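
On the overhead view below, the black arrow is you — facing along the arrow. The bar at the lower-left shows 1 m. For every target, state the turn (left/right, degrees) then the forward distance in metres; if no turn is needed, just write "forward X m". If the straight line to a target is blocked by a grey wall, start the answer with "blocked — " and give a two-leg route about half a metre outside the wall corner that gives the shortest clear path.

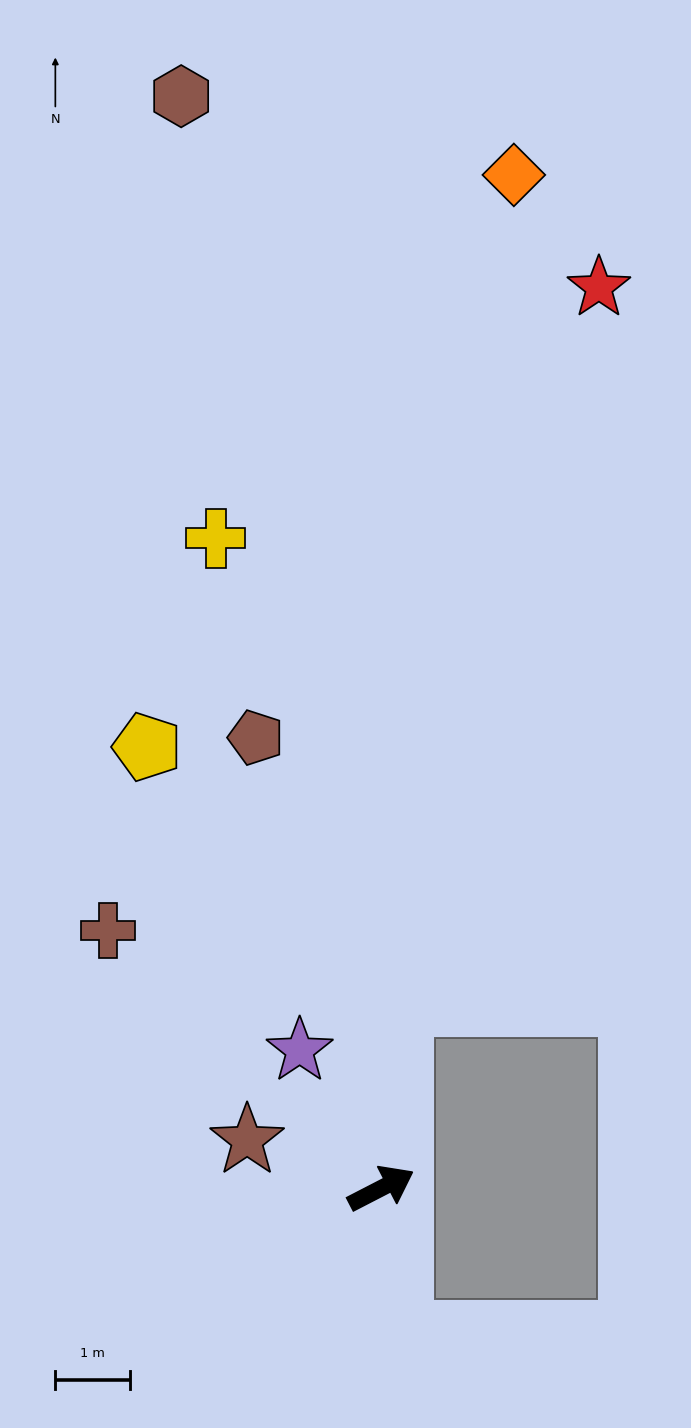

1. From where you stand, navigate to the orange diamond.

turn left 55°, forward 13.6 m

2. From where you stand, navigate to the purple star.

turn left 93°, forward 2.1 m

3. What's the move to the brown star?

turn left 133°, forward 1.9 m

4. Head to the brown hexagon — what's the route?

turn left 73°, forward 14.8 m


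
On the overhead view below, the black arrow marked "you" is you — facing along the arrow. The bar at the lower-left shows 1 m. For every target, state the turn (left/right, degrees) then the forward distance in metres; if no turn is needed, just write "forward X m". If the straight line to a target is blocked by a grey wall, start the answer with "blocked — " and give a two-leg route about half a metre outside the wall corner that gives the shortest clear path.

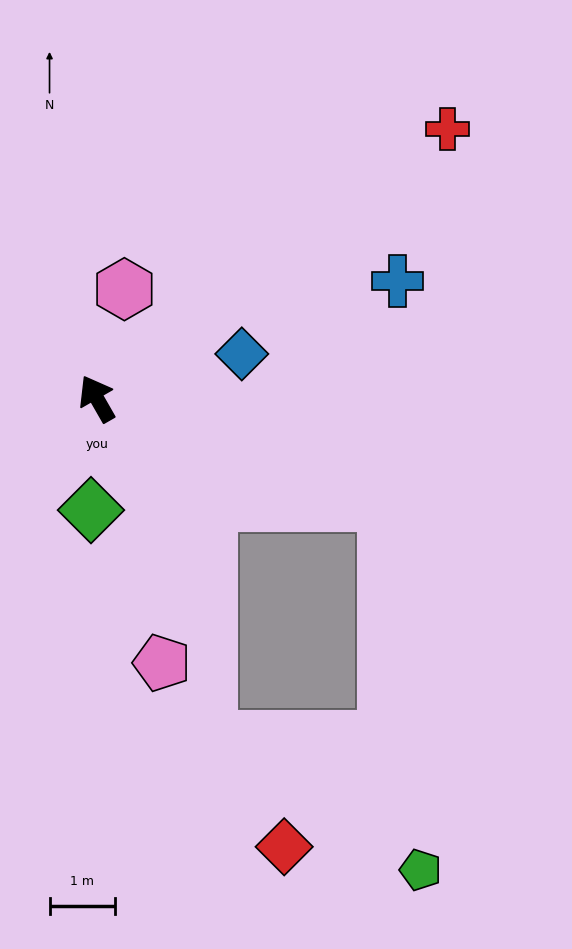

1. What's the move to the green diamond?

turn left 147°, forward 1.7 m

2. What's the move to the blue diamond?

turn right 103°, forward 2.3 m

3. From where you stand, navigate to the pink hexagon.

turn right 44°, forward 1.7 m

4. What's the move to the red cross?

turn right 82°, forward 6.7 m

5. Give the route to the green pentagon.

blocked — turn right 140°, forward 4.7 m, then turn right 64°, forward 5.6 m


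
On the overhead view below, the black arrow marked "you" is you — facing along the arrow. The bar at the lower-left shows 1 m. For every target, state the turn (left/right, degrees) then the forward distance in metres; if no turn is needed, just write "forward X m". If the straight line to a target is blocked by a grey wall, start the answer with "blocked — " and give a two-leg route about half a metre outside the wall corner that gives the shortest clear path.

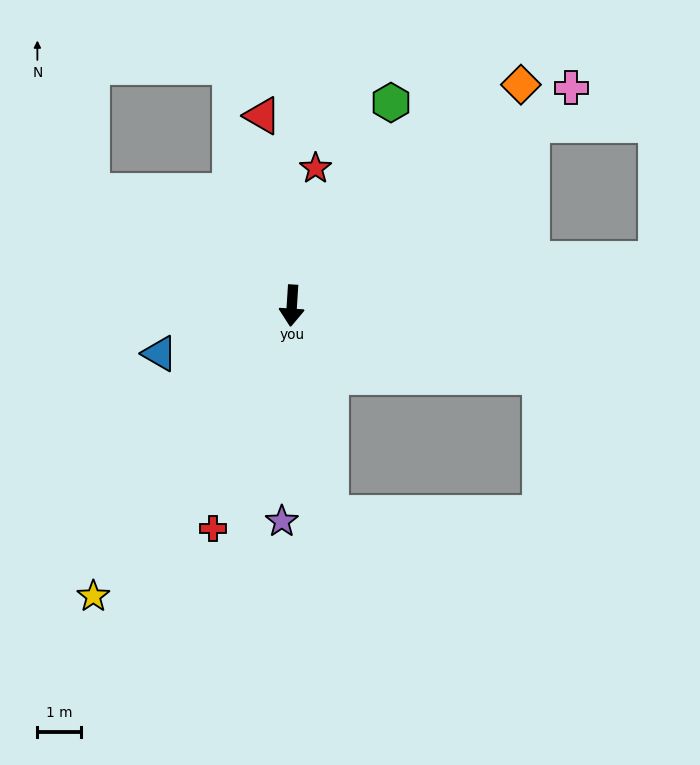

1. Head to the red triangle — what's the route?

turn right 168°, forward 4.4 m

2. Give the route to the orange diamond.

turn left 138°, forward 7.2 m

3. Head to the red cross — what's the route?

turn right 16°, forward 5.4 m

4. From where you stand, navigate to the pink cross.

turn left 132°, forward 8.0 m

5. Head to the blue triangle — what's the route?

turn right 66°, forward 3.2 m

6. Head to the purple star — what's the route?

forward 4.9 m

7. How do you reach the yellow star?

turn right 31°, forward 8.0 m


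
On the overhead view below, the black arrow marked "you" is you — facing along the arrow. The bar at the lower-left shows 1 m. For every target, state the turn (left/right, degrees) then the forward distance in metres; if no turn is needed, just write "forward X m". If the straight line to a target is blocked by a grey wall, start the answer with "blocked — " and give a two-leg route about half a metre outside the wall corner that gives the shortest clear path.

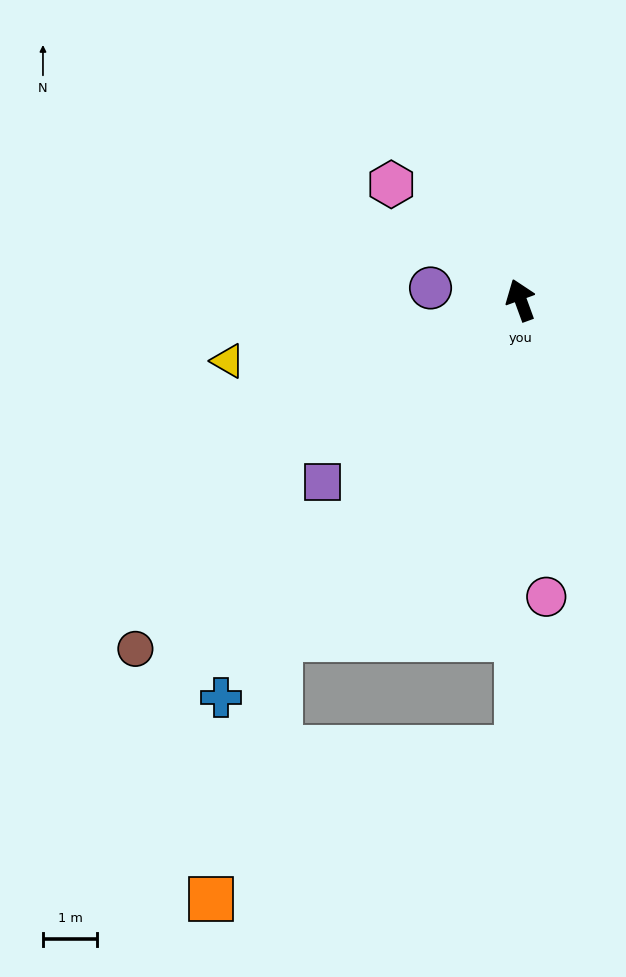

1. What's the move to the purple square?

turn left 113°, forward 4.9 m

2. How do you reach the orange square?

blocked — turn left 125°, forward 7.6 m, then turn left 20°, forward 4.9 m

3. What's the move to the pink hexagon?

turn left 28°, forward 3.2 m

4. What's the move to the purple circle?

turn left 62°, forward 1.7 m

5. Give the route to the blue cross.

turn left 123°, forward 9.1 m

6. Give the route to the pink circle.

turn left 165°, forward 5.5 m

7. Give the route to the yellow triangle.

turn left 82°, forward 5.5 m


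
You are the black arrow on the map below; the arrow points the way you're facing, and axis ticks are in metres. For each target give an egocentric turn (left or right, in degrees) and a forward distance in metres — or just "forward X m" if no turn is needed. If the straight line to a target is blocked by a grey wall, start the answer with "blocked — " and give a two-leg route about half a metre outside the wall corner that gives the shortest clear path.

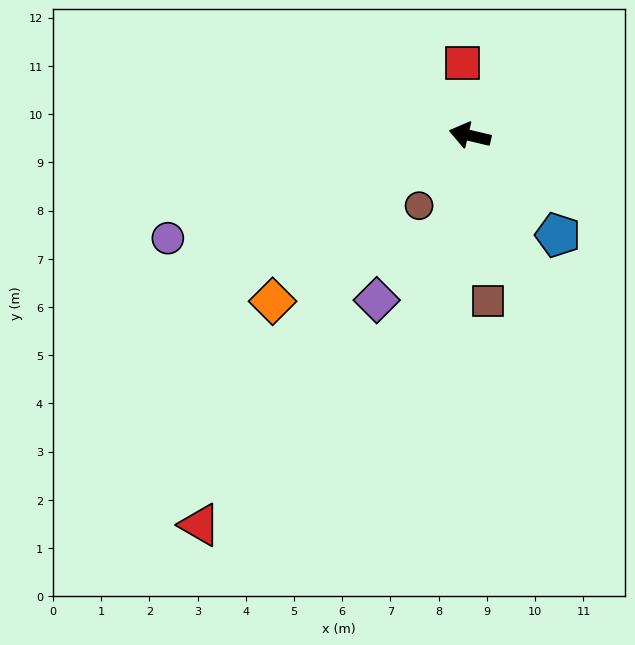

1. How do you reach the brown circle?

turn left 67°, forward 1.8 m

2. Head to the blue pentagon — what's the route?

turn left 145°, forward 2.8 m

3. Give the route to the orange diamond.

turn left 53°, forward 5.3 m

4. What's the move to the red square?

turn right 71°, forward 1.5 m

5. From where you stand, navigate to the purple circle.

turn left 32°, forward 6.6 m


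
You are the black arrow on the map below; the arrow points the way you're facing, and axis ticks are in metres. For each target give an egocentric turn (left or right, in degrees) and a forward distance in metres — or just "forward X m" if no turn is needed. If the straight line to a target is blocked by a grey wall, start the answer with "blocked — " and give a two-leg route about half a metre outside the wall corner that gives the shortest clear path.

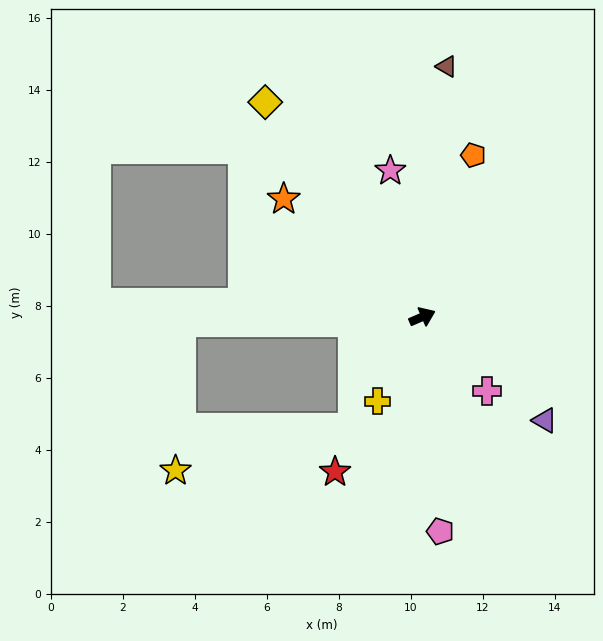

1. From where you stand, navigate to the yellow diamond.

turn left 103°, forward 7.4 m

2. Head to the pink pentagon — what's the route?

turn right 109°, forward 6.0 m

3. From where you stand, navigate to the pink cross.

turn right 72°, forward 2.7 m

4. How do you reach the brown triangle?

turn left 61°, forward 7.0 m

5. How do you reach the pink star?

turn left 79°, forward 4.2 m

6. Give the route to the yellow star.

blocked — turn left 158°, forward 6.7 m, then turn left 86°, forward 4.1 m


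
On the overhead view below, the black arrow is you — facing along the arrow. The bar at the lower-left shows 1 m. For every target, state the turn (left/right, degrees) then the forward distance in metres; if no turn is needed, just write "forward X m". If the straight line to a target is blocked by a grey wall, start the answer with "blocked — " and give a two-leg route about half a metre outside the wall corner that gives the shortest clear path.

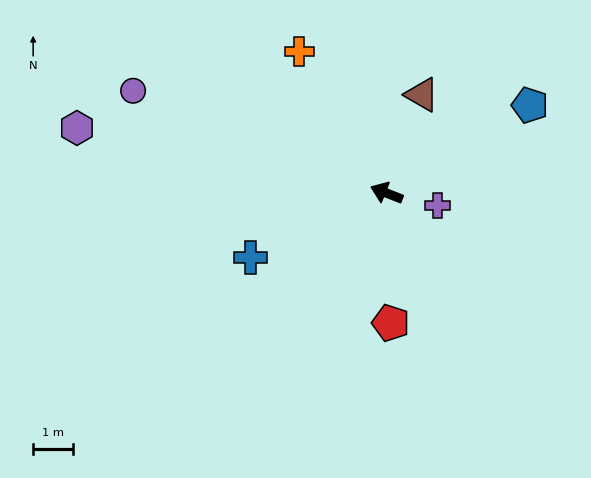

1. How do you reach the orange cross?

turn right 37°, forward 4.2 m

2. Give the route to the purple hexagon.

turn left 10°, forward 7.9 m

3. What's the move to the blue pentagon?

turn right 127°, forward 4.2 m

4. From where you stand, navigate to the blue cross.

turn left 47°, forward 3.8 m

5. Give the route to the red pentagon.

turn left 113°, forward 3.2 m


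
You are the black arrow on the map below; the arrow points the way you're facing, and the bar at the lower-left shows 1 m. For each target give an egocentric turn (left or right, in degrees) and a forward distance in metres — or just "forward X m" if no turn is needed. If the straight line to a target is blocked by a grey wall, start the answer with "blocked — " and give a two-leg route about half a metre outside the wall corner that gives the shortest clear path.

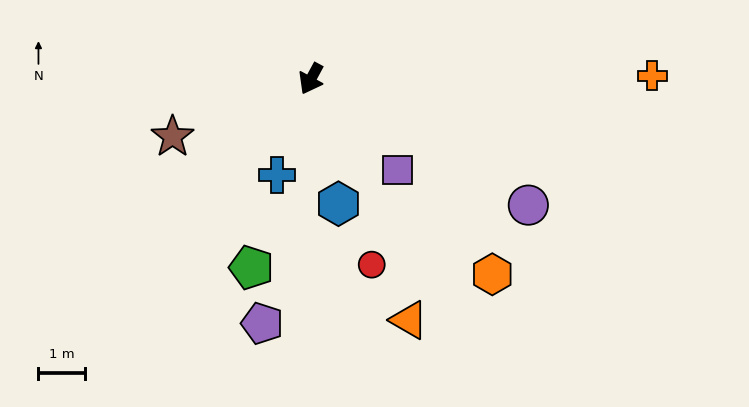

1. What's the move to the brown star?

turn right 39°, forward 3.2 m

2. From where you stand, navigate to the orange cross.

turn left 119°, forward 7.4 m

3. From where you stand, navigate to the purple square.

turn left 72°, forward 2.7 m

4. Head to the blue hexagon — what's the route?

turn left 41°, forward 2.8 m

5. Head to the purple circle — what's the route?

turn left 88°, forward 5.4 m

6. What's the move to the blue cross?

turn left 9°, forward 2.2 m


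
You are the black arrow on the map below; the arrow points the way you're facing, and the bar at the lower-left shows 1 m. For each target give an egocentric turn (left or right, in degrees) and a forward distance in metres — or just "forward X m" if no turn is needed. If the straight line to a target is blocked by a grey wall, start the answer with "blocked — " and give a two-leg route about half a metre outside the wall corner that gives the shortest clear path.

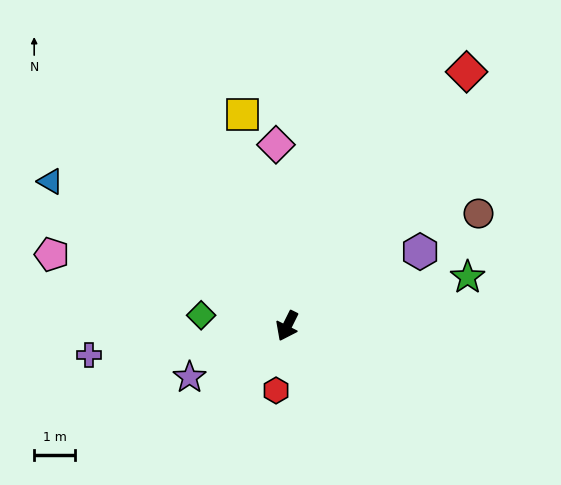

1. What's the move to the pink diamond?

turn right 150°, forward 4.5 m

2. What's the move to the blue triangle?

turn right 95°, forward 6.9 m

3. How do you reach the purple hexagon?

turn left 146°, forward 3.8 m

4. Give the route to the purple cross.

turn right 55°, forward 5.0 m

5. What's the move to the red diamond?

turn left 171°, forward 7.7 m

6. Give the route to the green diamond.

turn right 71°, forward 2.1 m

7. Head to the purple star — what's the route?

turn right 36°, forward 2.7 m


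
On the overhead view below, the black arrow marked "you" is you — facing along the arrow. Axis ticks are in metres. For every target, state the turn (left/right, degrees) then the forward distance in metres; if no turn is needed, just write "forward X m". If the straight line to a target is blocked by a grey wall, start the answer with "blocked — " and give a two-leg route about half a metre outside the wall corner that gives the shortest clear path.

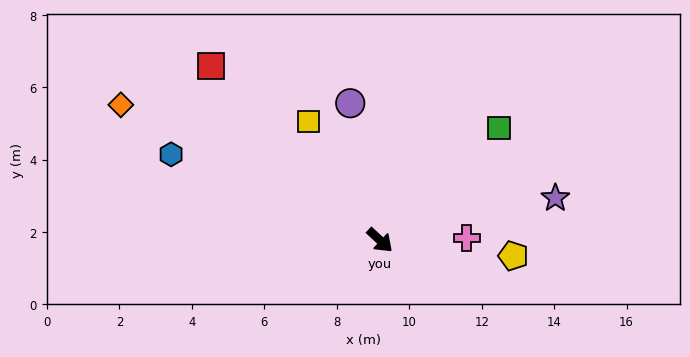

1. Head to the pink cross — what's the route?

turn left 44°, forward 2.4 m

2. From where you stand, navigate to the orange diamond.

turn right 165°, forward 8.1 m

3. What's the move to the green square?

turn left 86°, forward 4.5 m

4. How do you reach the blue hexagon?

turn right 159°, forward 6.2 m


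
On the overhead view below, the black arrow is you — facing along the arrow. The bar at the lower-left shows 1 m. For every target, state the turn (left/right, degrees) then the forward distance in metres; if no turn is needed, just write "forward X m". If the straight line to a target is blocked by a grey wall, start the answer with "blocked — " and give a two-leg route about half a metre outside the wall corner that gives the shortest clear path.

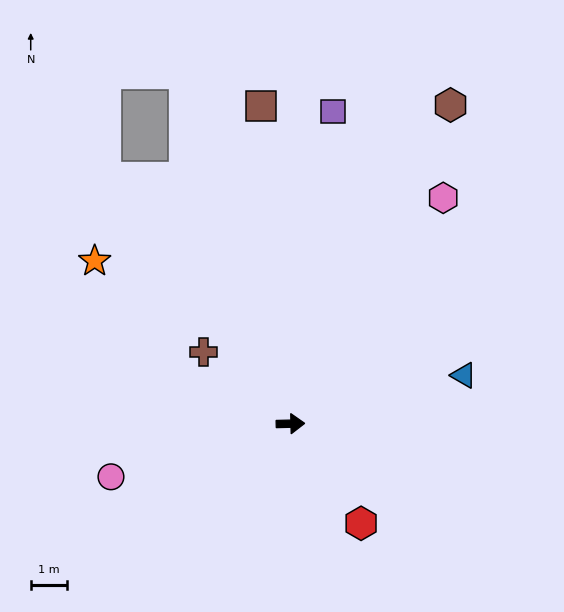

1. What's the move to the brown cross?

turn left 139°, forward 3.1 m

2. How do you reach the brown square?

turn left 94°, forward 8.8 m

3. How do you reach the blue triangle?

turn left 14°, forward 5.0 m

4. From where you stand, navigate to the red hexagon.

turn right 56°, forward 3.4 m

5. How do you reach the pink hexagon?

turn left 55°, forward 7.5 m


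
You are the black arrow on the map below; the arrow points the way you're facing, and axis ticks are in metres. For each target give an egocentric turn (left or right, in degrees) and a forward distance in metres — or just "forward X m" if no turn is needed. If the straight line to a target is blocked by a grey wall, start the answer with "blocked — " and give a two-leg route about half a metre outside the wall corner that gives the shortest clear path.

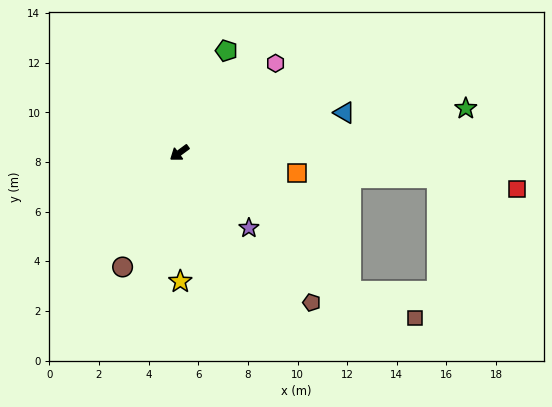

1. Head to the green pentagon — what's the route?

turn right 151°, forward 4.5 m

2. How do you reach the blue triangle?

turn left 157°, forward 6.8 m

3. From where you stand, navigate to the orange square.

turn left 134°, forward 4.8 m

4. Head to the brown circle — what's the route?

turn left 27°, forward 5.1 m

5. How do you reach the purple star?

turn left 96°, forward 4.1 m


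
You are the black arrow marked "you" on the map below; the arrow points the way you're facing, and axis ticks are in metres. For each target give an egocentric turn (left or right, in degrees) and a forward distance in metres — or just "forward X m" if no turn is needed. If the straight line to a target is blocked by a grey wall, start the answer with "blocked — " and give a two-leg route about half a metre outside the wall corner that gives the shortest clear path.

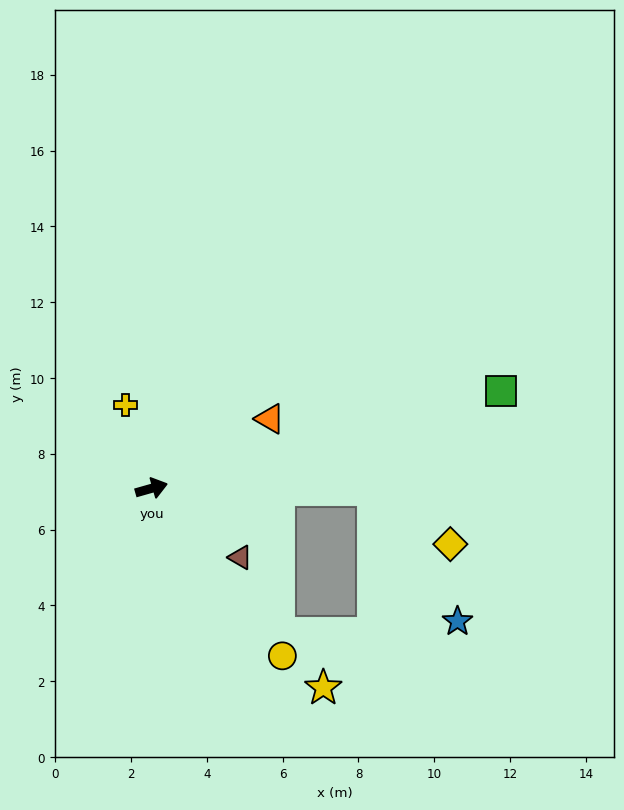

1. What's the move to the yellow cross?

turn left 91°, forward 2.3 m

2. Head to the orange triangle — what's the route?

turn left 15°, forward 3.6 m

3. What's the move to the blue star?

blocked — turn right 16°, forward 5.8 m, then turn right 57°, forward 4.1 m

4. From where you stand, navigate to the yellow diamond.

blocked — turn right 16°, forward 5.8 m, then turn right 35°, forward 2.5 m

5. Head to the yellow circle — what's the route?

turn right 68°, forward 5.6 m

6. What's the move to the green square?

forward 9.6 m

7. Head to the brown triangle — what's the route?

turn right 54°, forward 3.0 m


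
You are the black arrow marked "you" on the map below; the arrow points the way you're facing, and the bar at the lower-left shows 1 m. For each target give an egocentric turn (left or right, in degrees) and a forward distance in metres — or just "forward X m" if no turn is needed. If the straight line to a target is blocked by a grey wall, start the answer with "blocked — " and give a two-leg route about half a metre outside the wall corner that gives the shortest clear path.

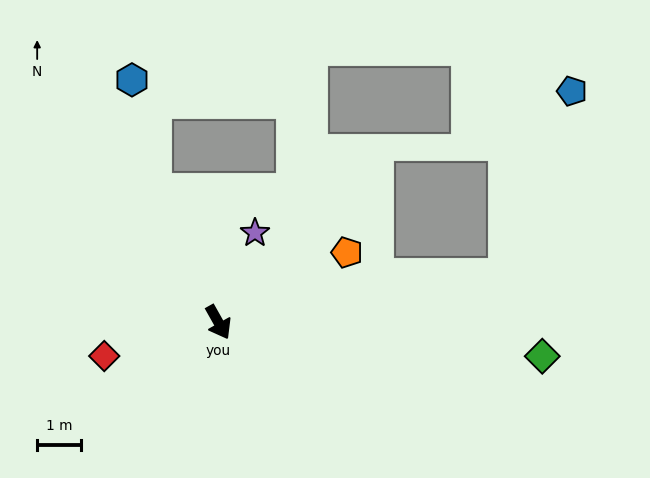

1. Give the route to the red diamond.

turn right 103°, forward 2.7 m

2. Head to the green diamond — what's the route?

turn left 55°, forward 7.5 m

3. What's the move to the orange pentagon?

turn left 89°, forward 3.4 m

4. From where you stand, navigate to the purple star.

turn left 128°, forward 2.2 m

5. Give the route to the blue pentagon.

blocked — turn left 70°, forward 6.7 m, then turn left 61°, forward 4.5 m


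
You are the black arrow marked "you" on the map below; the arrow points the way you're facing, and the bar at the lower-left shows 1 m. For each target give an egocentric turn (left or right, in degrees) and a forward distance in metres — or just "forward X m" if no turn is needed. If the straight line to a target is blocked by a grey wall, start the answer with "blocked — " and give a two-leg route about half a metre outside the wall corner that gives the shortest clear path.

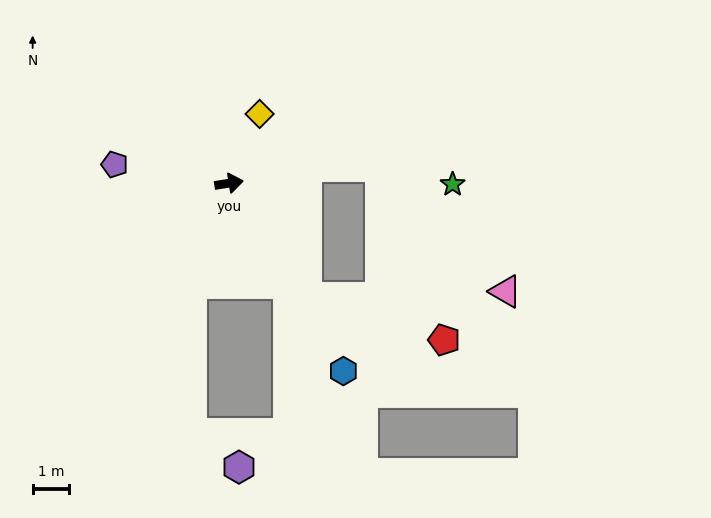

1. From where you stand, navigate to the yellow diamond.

turn left 57°, forward 2.1 m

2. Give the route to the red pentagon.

blocked — turn right 65°, forward 3.8 m, then turn left 39°, forward 4.0 m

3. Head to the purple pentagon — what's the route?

turn left 162°, forward 3.2 m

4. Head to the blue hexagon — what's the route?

turn right 68°, forward 6.1 m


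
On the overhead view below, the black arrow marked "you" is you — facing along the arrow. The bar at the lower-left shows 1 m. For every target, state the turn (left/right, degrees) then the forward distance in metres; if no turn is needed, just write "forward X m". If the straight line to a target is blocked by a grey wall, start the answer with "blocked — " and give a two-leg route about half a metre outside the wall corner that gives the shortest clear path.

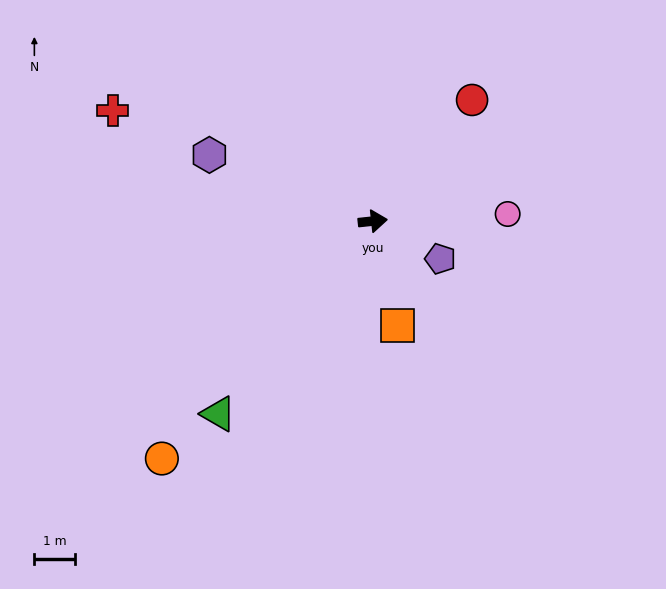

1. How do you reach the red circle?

turn left 45°, forward 3.8 m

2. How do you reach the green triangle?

turn right 135°, forward 6.0 m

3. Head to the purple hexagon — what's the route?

turn left 152°, forward 4.3 m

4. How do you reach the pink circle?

turn right 3°, forward 3.3 m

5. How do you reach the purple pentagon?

turn right 35°, forward 1.9 m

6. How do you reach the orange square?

turn right 83°, forward 2.6 m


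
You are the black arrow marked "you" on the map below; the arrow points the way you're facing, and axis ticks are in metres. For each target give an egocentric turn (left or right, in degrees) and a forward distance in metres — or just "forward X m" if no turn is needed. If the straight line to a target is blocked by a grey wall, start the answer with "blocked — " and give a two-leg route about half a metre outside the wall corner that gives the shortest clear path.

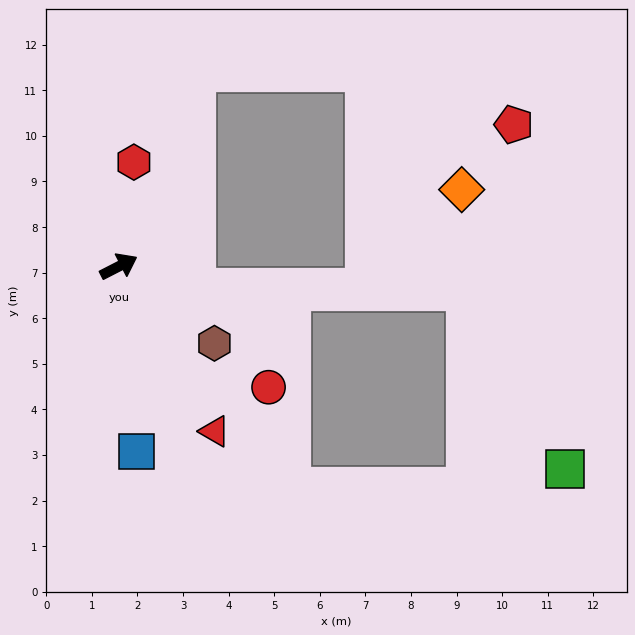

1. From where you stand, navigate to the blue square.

turn right 112°, forward 4.1 m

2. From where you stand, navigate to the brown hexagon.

turn right 66°, forward 2.7 m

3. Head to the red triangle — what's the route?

turn right 87°, forward 4.2 m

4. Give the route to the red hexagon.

turn left 55°, forward 2.3 m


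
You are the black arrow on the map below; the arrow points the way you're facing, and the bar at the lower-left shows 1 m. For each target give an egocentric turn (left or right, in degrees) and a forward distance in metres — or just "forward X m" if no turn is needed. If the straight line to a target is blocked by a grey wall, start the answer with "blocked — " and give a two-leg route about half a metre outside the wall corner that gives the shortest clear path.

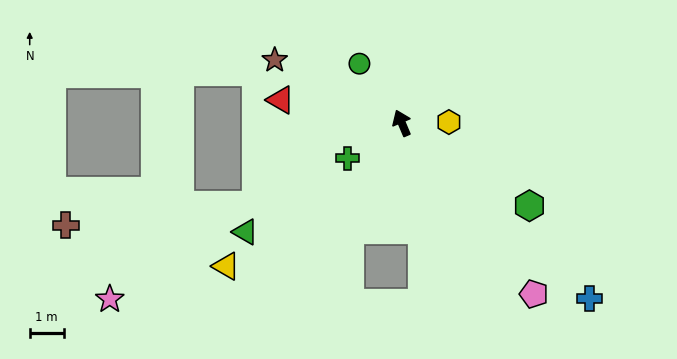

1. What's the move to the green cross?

turn left 100°, forward 1.9 m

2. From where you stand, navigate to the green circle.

turn left 13°, forward 2.1 m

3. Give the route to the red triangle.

turn left 56°, forward 3.6 m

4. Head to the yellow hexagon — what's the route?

turn right 112°, forward 1.4 m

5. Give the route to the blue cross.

turn right 156°, forward 7.5 m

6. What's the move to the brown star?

turn left 41°, forward 4.2 m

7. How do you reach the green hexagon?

turn right 146°, forward 4.5 m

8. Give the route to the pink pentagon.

turn right 165°, forward 6.3 m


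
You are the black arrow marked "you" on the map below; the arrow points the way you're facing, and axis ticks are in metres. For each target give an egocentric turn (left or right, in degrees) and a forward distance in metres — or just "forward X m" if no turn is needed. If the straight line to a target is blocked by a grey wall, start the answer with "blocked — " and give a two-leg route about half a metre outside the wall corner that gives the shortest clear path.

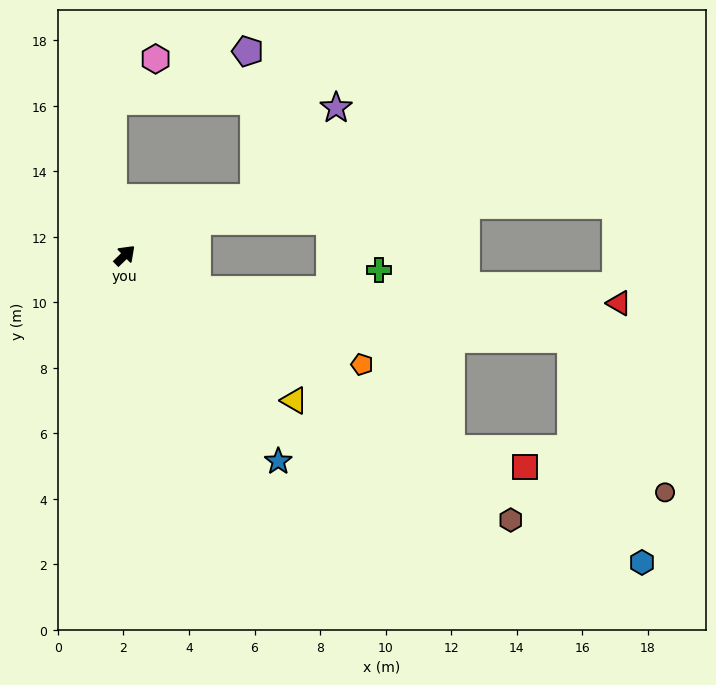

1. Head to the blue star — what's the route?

turn right 97°, forward 7.8 m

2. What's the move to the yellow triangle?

turn right 85°, forward 6.8 m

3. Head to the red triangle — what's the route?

blocked — turn right 69°, forward 2.4 m, then turn left 23°, forward 12.9 m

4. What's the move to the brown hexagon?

turn right 79°, forward 14.3 m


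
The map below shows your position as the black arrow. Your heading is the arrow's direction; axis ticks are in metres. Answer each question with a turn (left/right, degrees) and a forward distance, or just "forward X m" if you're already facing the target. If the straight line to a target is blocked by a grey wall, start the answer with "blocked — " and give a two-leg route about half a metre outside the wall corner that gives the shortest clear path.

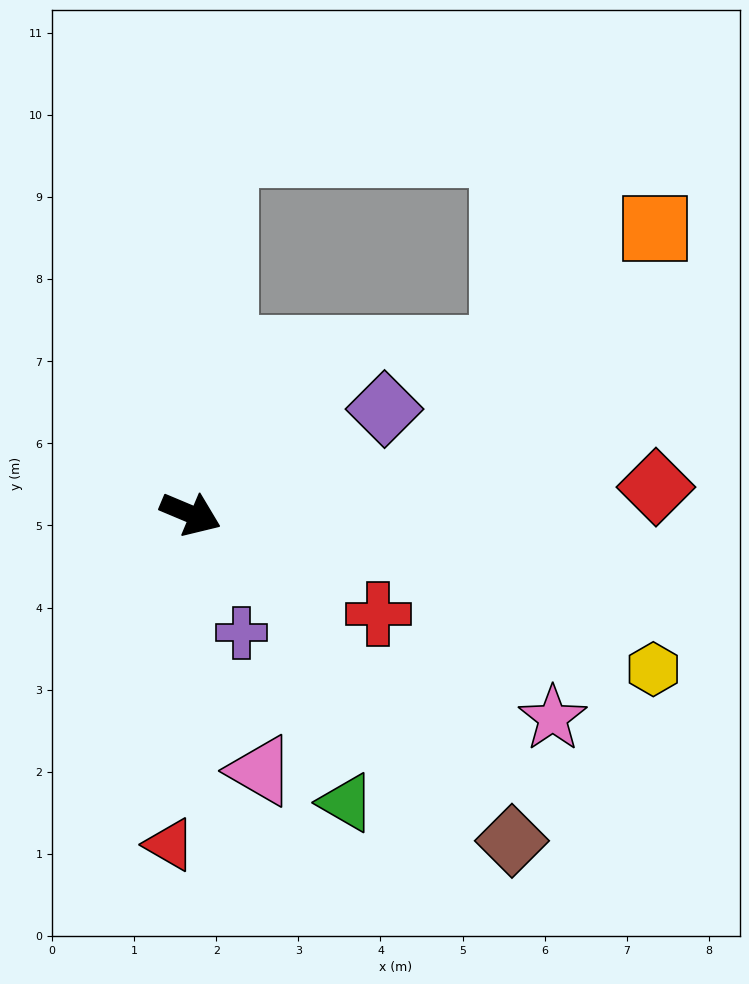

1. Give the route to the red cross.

turn right 5°, forward 2.6 m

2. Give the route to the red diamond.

turn left 26°, forward 5.7 m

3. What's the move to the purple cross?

turn right 44°, forward 1.6 m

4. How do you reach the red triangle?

turn right 71°, forward 4.0 m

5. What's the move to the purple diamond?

turn left 51°, forward 2.7 m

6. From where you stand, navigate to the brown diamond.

turn right 23°, forward 5.6 m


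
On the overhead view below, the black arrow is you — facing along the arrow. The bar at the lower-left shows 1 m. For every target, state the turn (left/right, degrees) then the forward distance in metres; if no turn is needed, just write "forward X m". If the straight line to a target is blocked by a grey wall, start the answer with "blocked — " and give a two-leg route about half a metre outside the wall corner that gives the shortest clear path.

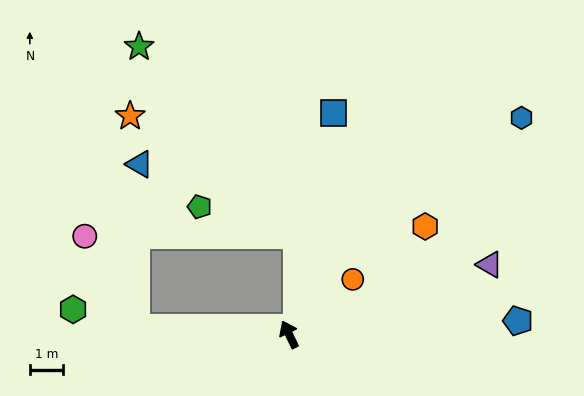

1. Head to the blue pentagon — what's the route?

turn right 112°, forward 6.8 m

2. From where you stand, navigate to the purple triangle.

turn right 97°, forward 6.3 m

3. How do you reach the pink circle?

blocked — turn left 62°, forward 4.6 m, then turn right 59°, forward 3.1 m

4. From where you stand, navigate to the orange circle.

turn right 75°, forward 2.5 m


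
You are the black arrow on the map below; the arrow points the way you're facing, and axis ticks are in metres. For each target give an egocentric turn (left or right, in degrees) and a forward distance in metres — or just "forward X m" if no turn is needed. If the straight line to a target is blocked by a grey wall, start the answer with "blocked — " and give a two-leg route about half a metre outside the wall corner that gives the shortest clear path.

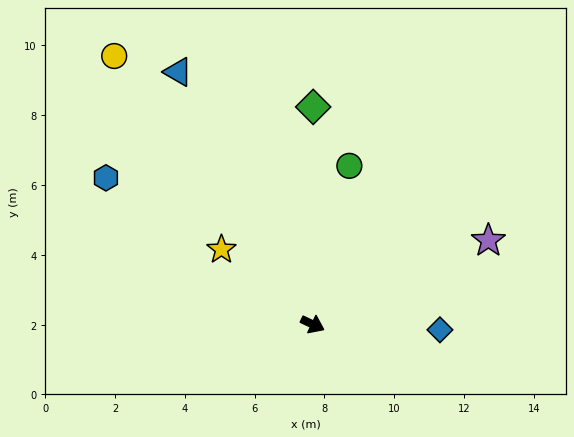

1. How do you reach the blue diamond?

turn left 23°, forward 3.7 m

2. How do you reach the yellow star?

turn left 166°, forward 3.4 m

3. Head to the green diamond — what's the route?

turn left 115°, forward 6.2 m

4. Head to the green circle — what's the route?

turn left 102°, forward 4.7 m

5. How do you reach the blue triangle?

turn left 143°, forward 8.2 m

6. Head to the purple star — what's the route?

turn left 51°, forward 5.6 m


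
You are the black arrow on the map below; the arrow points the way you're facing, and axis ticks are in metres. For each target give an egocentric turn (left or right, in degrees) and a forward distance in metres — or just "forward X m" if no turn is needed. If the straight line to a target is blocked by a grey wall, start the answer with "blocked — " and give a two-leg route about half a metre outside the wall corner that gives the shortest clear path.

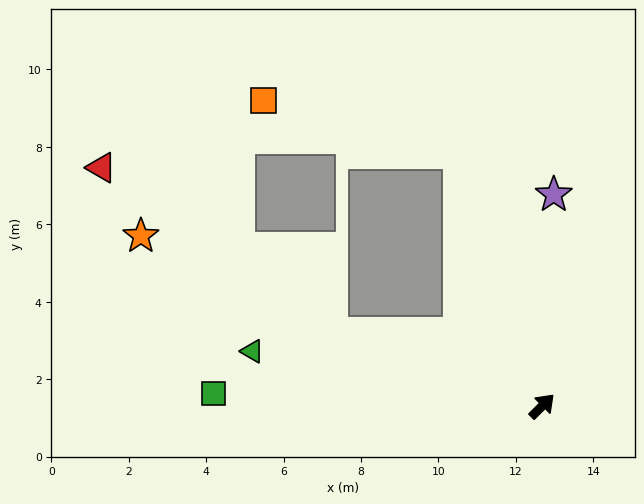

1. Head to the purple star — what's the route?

turn left 42°, forward 5.5 m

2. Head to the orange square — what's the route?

blocked — turn left 63°, forward 6.9 m, then turn left 57°, forward 5.2 m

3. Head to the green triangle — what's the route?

turn left 124°, forward 7.6 m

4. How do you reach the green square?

turn left 133°, forward 8.5 m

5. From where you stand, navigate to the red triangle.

blocked — turn left 116°, forward 5.7 m, then turn right 17°, forward 7.3 m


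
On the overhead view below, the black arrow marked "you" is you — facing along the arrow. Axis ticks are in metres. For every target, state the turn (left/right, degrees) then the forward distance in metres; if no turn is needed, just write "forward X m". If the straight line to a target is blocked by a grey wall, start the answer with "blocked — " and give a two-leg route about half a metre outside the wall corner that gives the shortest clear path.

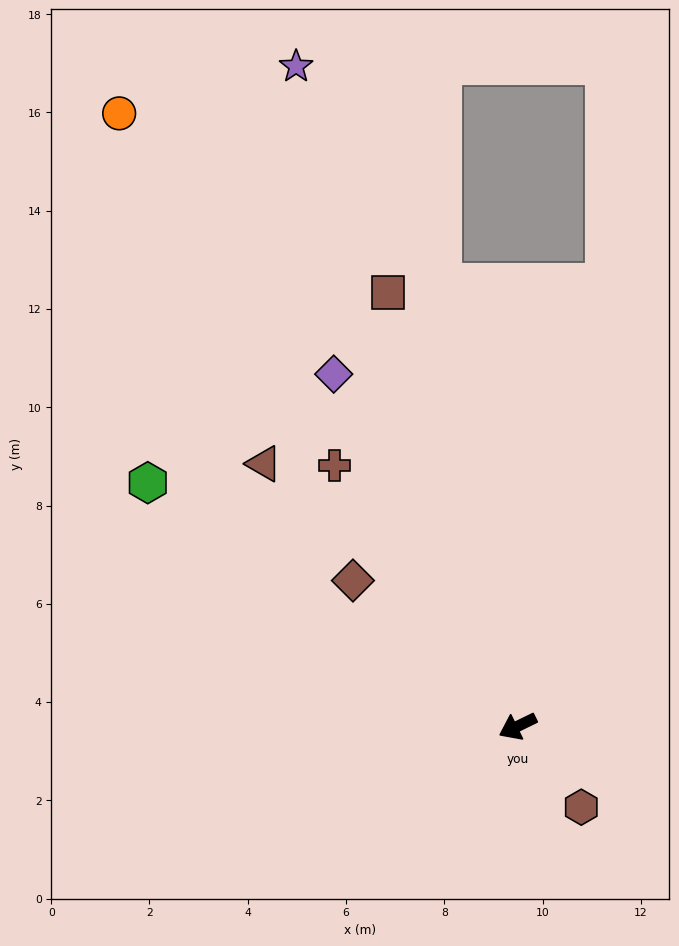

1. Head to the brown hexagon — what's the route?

turn left 102°, forward 2.1 m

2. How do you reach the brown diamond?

turn right 68°, forward 4.5 m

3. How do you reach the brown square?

turn right 99°, forward 9.2 m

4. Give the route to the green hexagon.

turn right 59°, forward 9.0 m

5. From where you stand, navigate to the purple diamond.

turn right 88°, forward 8.1 m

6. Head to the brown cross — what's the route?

turn right 81°, forward 6.5 m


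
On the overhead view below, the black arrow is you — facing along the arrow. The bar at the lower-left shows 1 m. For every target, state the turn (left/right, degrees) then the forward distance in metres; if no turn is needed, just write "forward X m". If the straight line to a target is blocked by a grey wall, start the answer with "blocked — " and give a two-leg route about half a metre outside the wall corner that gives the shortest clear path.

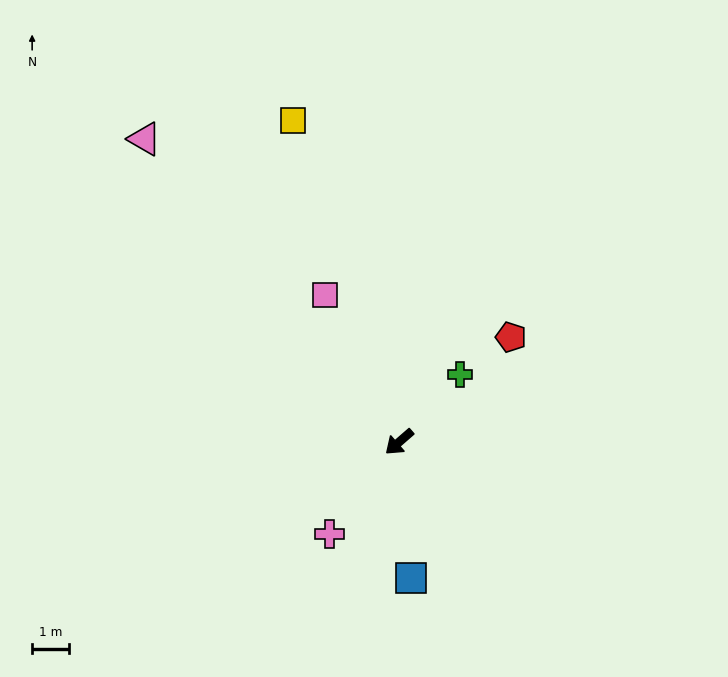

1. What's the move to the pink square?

turn right 104°, forward 4.4 m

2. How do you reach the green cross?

turn right 173°, forward 2.4 m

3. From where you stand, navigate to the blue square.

turn left 54°, forward 3.7 m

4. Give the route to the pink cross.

turn left 12°, forward 3.1 m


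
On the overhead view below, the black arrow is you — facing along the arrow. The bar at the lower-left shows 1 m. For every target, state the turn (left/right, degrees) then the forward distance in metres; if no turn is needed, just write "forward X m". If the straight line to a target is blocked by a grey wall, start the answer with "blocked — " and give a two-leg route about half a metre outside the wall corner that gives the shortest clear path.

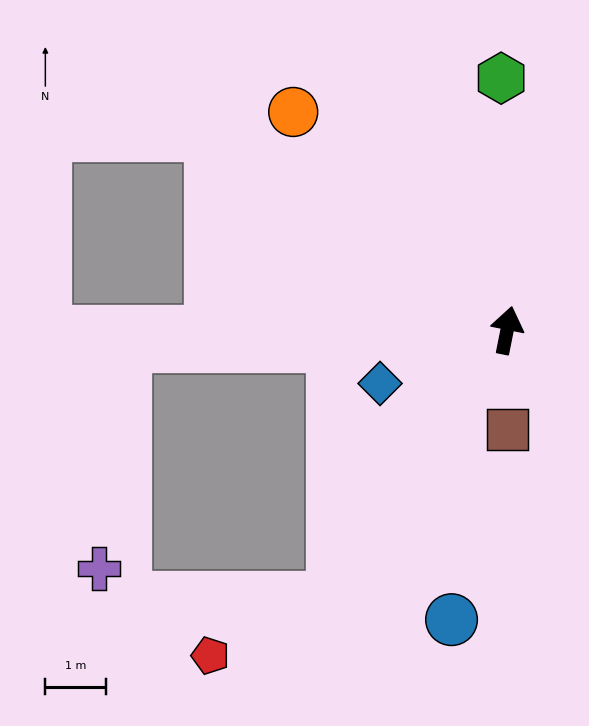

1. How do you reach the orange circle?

turn left 56°, forward 5.0 m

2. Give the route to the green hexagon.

turn left 13°, forward 4.2 m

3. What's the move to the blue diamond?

turn left 124°, forward 2.3 m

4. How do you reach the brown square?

turn right 169°, forward 1.6 m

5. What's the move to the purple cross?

blocked — turn left 104°, forward 6.3 m, then turn left 80°, forward 3.7 m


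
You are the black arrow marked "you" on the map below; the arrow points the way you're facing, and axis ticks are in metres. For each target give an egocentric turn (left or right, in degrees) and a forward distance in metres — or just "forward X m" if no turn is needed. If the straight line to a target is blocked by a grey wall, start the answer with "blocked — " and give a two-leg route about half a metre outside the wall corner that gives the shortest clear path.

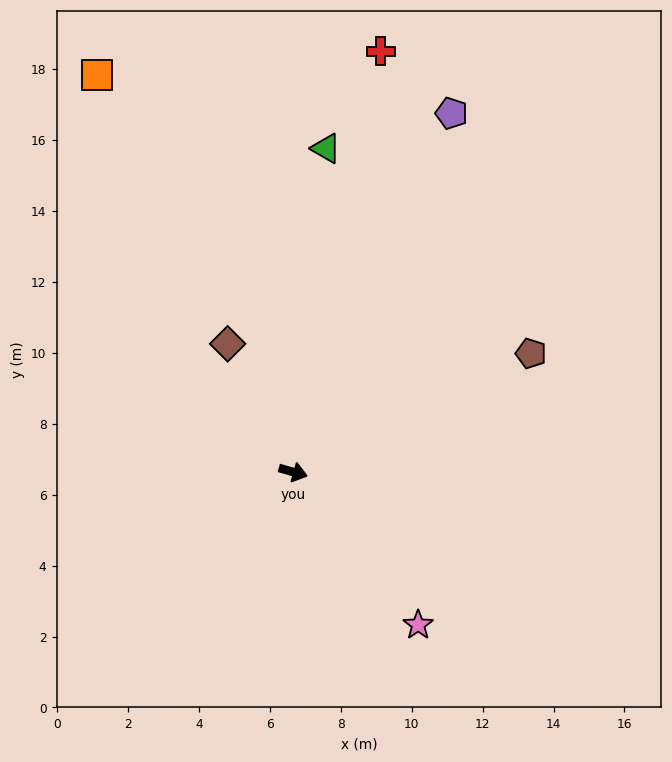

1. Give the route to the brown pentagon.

turn left 42°, forward 7.5 m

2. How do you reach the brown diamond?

turn left 133°, forward 4.1 m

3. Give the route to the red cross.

turn left 94°, forward 12.1 m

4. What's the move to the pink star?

turn right 35°, forward 5.6 m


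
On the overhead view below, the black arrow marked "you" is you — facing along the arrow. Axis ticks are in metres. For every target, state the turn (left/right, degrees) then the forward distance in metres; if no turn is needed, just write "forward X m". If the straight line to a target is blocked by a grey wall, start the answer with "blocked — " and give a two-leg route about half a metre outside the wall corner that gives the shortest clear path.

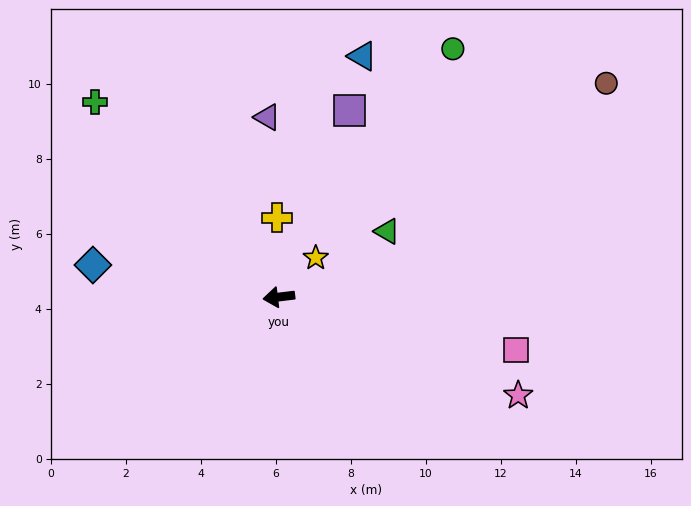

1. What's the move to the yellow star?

turn right 140°, forward 1.4 m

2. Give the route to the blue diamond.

turn right 17°, forward 5.0 m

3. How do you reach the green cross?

turn right 54°, forward 7.1 m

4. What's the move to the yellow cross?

turn right 96°, forward 2.1 m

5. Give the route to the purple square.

turn right 118°, forward 5.3 m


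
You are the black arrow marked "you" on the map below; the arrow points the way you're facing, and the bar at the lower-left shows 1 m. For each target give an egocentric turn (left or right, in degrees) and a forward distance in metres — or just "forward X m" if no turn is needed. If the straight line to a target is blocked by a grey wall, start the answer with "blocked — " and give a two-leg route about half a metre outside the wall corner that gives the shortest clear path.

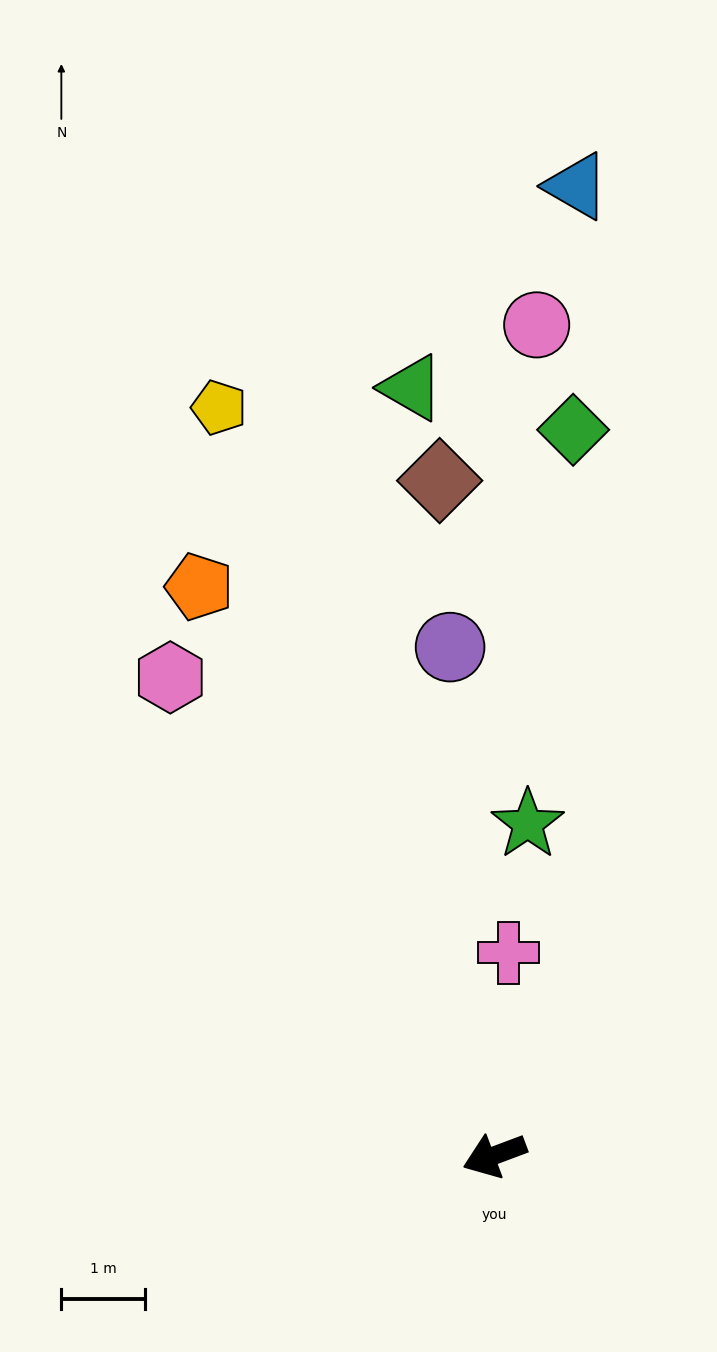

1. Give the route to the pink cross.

turn right 114°, forward 2.4 m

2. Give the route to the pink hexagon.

turn right 76°, forward 6.9 m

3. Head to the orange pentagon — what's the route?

turn right 83°, forward 7.7 m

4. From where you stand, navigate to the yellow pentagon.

turn right 90°, forward 9.5 m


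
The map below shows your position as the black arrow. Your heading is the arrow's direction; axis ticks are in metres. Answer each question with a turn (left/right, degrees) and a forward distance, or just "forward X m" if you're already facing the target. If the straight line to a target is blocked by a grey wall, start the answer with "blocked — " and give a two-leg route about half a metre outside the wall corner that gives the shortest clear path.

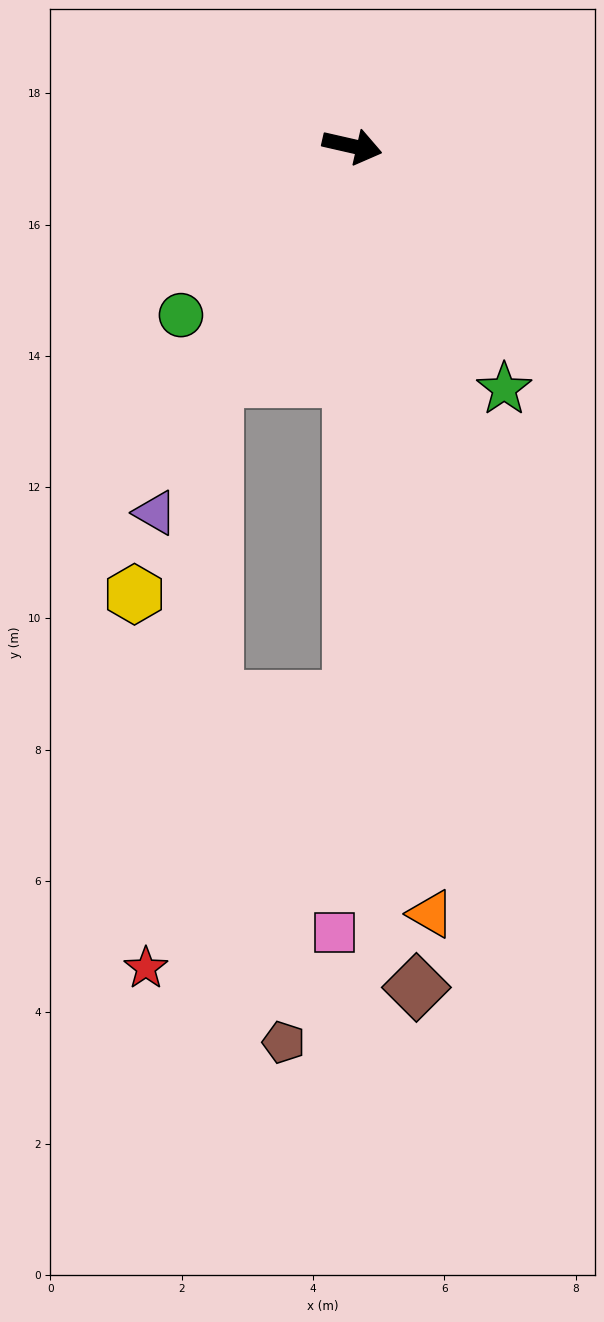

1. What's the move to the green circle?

turn right 123°, forward 3.7 m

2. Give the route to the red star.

blocked — turn right 108°, forward 4.1 m, then turn left 24°, forward 9.0 m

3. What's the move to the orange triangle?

turn right 71°, forward 11.8 m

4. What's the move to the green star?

turn right 45°, forward 4.4 m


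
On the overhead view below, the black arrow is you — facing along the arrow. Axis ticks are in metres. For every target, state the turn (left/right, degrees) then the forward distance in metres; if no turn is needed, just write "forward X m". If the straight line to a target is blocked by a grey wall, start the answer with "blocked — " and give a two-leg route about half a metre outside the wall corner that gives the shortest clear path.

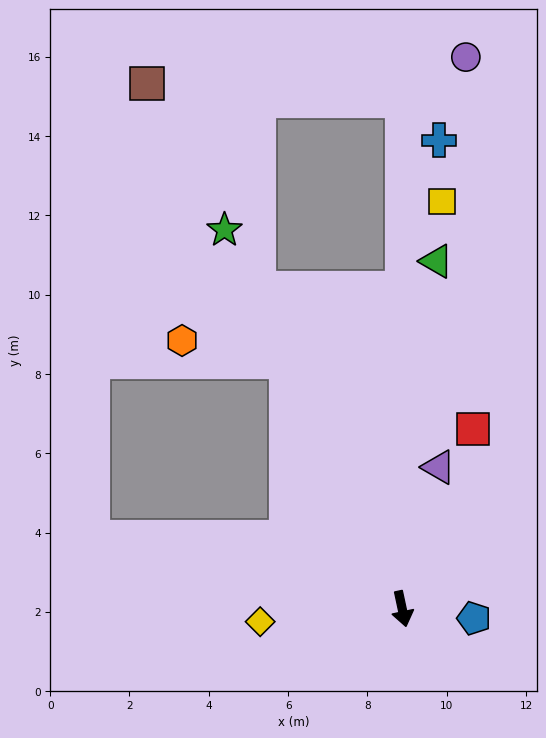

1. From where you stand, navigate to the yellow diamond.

turn right 97°, forward 3.6 m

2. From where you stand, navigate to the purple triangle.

turn left 153°, forward 3.7 m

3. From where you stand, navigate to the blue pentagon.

turn left 70°, forward 1.8 m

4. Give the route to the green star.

turn right 167°, forward 10.6 m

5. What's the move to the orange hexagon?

blocked — turn right 167°, forward 6.9 m, then turn left 53°, forward 2.7 m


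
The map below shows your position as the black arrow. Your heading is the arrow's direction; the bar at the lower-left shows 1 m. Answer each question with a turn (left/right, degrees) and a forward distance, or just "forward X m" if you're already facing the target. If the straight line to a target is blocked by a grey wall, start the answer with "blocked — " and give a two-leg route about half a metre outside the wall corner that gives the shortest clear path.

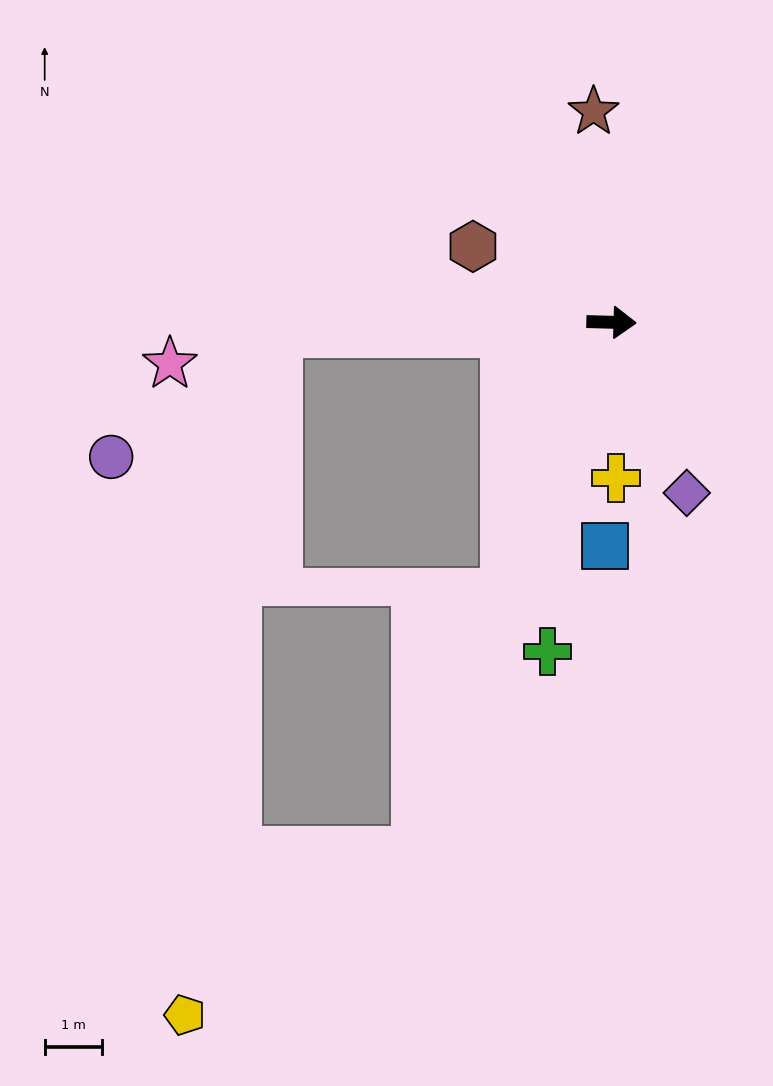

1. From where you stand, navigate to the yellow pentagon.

blocked — turn right 109°, forward 9.8 m, then turn right 34°, forward 5.0 m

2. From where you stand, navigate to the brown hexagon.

turn left 153°, forward 2.8 m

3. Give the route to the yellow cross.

turn right 87°, forward 2.7 m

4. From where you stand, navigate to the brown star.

turn left 96°, forward 3.7 m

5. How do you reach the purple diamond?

turn right 65°, forward 3.3 m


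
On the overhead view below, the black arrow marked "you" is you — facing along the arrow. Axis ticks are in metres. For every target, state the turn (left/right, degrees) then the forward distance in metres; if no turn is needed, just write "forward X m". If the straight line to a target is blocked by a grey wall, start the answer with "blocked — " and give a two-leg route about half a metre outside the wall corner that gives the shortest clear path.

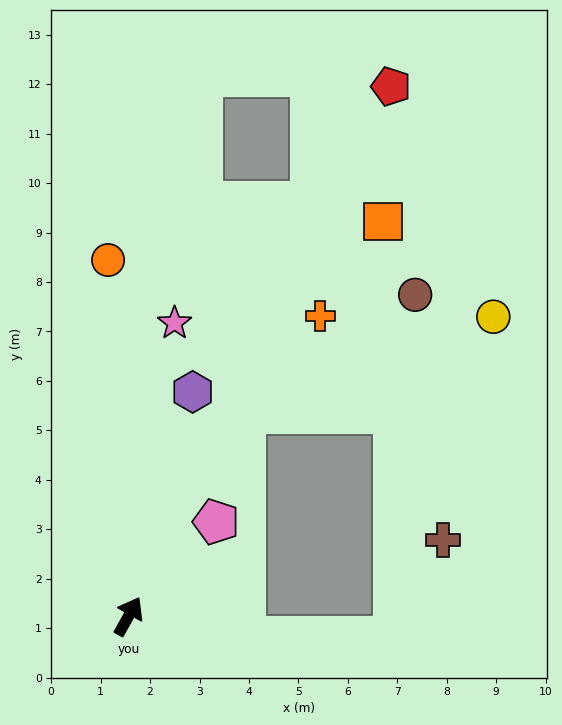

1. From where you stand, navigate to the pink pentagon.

turn right 14°, forward 2.6 m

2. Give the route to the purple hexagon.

turn left 13°, forward 4.7 m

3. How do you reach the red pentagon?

turn left 3°, forward 12.0 m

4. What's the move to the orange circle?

turn left 33°, forward 7.2 m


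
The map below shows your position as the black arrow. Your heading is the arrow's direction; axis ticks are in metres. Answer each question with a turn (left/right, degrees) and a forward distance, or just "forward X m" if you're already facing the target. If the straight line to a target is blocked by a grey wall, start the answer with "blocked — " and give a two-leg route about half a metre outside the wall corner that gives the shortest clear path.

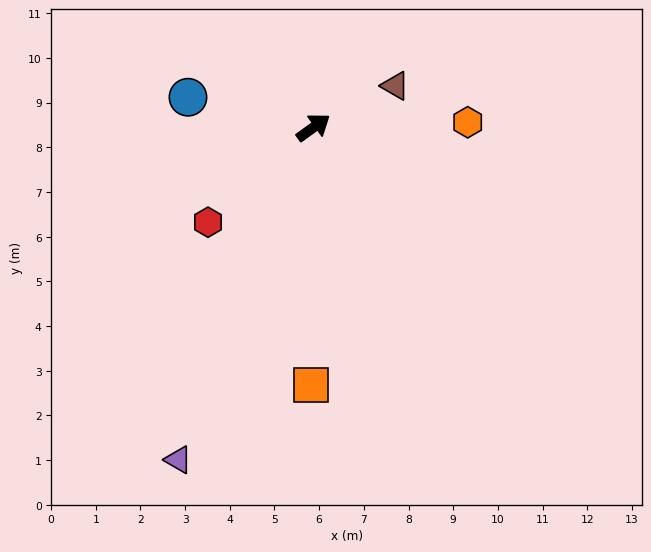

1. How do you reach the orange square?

turn right 126°, forward 5.8 m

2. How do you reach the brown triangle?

turn right 9°, forward 2.1 m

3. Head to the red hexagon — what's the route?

turn right 174°, forward 3.2 m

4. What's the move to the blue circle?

turn left 131°, forward 2.9 m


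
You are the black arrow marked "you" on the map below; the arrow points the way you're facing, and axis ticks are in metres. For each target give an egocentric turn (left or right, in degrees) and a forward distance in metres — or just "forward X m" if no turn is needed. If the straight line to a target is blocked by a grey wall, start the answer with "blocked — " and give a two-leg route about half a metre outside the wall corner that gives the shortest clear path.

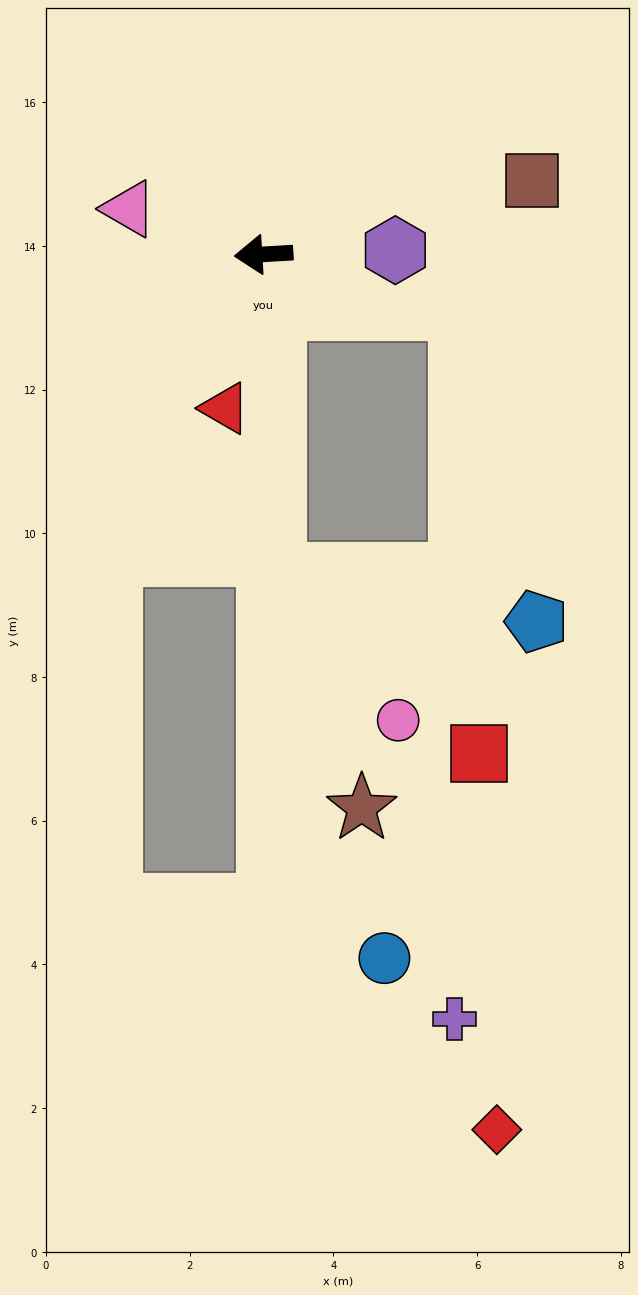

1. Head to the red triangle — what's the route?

turn left 73°, forward 2.2 m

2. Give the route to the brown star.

blocked — turn left 89°, forward 4.4 m, then turn left 18°, forward 3.5 m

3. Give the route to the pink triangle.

turn right 22°, forward 2.0 m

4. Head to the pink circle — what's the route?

blocked — turn left 89°, forward 4.4 m, then turn left 37°, forward 2.7 m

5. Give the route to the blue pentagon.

blocked — turn left 89°, forward 4.4 m, then turn left 77°, forward 3.7 m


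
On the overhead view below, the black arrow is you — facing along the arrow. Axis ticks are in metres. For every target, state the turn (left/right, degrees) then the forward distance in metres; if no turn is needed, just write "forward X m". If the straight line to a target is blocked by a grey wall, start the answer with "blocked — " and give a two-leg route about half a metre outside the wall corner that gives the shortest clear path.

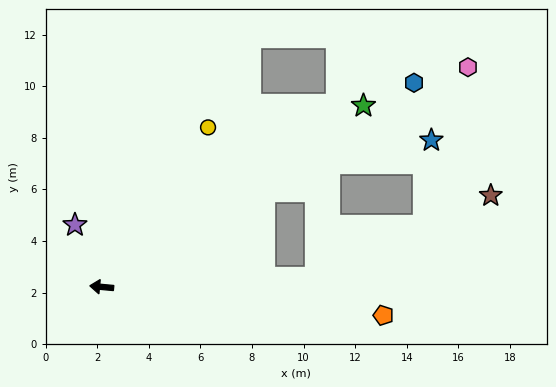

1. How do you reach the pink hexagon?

turn right 144°, forward 16.6 m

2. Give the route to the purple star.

turn right 61°, forward 2.6 m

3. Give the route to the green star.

turn right 140°, forward 12.3 m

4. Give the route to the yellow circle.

turn right 118°, forward 7.4 m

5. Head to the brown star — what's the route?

blocked — turn right 172°, forward 8.3 m, then turn left 22°, forward 7.5 m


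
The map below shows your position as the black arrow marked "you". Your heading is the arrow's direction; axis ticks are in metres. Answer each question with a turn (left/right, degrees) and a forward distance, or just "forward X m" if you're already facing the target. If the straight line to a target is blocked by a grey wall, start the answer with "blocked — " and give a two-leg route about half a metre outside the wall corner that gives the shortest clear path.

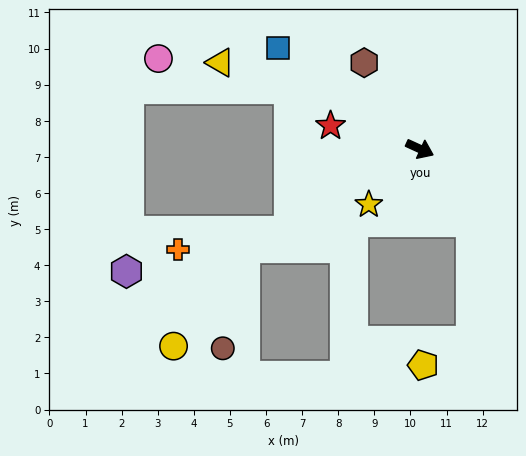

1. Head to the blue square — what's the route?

turn left 169°, forward 4.8 m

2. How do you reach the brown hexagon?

turn left 147°, forward 2.8 m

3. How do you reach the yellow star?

turn right 108°, forward 2.1 m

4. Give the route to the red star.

turn right 170°, forward 2.6 m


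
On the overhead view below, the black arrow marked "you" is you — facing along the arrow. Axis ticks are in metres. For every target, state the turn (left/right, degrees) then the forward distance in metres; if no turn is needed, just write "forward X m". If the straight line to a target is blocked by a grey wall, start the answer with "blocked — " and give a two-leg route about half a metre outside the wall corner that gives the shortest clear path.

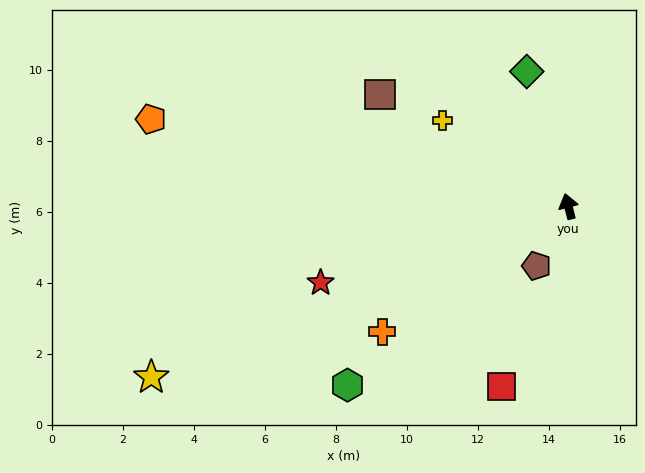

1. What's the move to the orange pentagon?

turn left 64°, forward 12.0 m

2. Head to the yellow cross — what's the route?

turn left 41°, forward 4.3 m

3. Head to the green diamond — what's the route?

turn left 3°, forward 4.0 m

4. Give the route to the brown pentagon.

turn left 137°, forward 1.9 m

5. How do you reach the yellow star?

turn left 98°, forward 12.7 m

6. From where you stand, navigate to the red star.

turn left 93°, forward 7.3 m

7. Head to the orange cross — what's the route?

turn left 110°, forward 6.3 m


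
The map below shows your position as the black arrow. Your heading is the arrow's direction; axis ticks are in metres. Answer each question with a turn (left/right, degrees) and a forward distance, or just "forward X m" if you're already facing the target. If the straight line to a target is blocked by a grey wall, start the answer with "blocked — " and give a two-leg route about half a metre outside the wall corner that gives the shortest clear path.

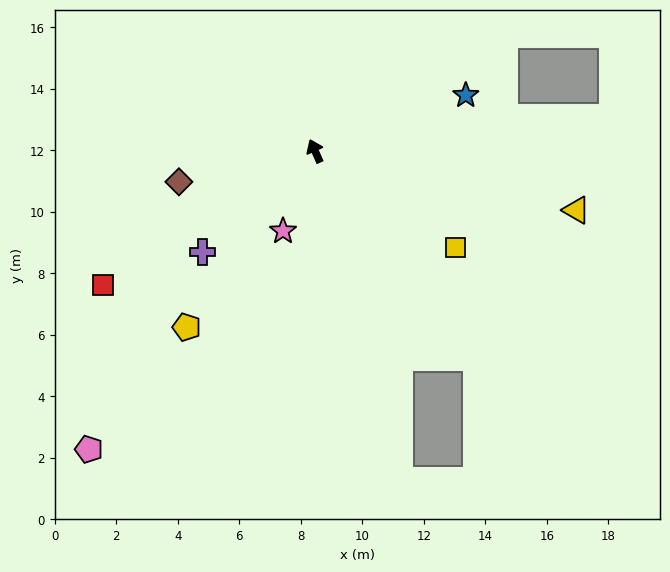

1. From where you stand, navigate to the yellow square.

turn right 148°, forward 5.5 m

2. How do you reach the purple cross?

turn left 108°, forward 4.9 m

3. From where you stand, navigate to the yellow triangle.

turn right 127°, forward 8.7 m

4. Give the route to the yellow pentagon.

turn left 120°, forward 7.1 m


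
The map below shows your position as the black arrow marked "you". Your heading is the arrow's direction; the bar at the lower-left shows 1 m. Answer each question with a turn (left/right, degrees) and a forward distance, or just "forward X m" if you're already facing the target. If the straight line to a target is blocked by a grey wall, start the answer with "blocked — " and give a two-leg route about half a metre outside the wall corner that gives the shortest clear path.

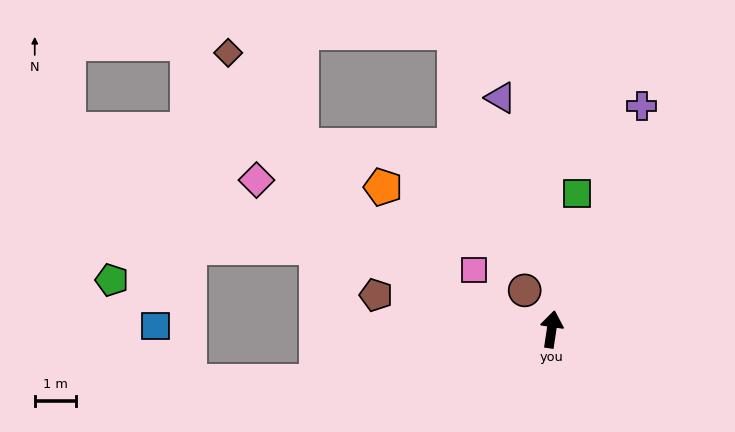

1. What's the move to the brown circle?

turn left 43°, forward 1.2 m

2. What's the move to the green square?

forward 3.4 m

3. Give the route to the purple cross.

turn right 13°, forward 5.9 m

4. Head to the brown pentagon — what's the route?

turn left 87°, forward 4.4 m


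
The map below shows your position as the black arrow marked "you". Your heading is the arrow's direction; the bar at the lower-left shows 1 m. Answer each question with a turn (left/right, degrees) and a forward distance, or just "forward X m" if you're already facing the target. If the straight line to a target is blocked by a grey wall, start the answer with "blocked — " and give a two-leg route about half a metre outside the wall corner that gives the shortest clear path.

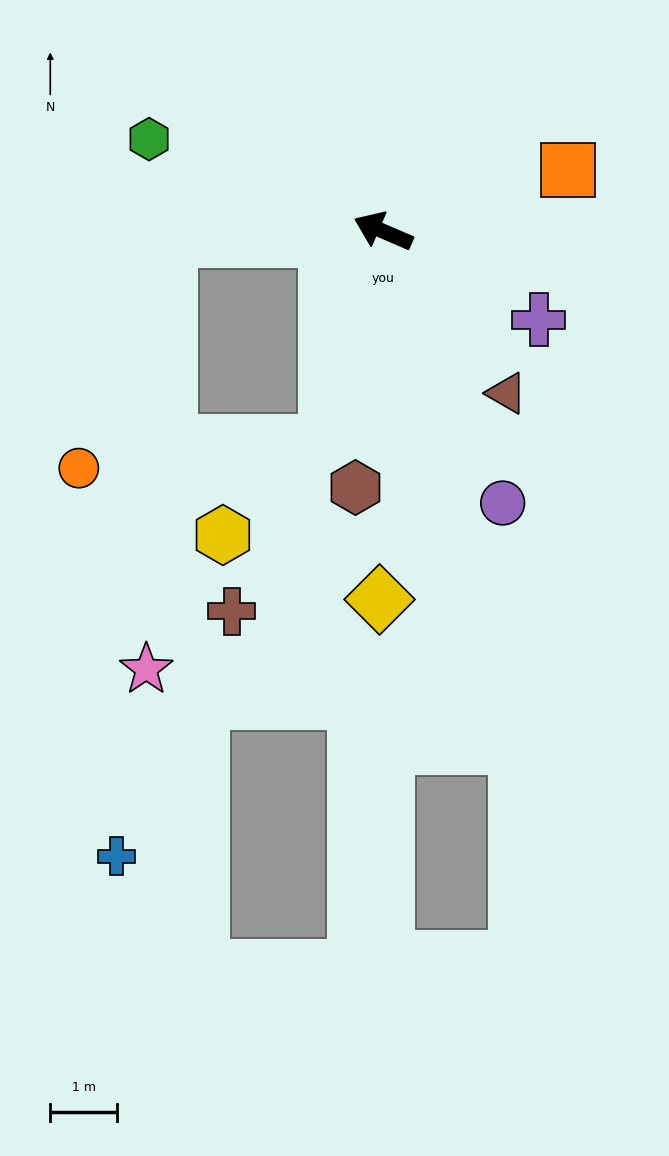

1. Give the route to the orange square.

turn right 138°, forward 2.9 m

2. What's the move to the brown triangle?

turn left 151°, forward 3.0 m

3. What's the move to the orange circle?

blocked — turn left 25°, forward 3.2 m, then turn left 67°, forward 3.7 m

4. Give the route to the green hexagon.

forward 3.7 m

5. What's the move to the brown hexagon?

turn left 107°, forward 3.8 m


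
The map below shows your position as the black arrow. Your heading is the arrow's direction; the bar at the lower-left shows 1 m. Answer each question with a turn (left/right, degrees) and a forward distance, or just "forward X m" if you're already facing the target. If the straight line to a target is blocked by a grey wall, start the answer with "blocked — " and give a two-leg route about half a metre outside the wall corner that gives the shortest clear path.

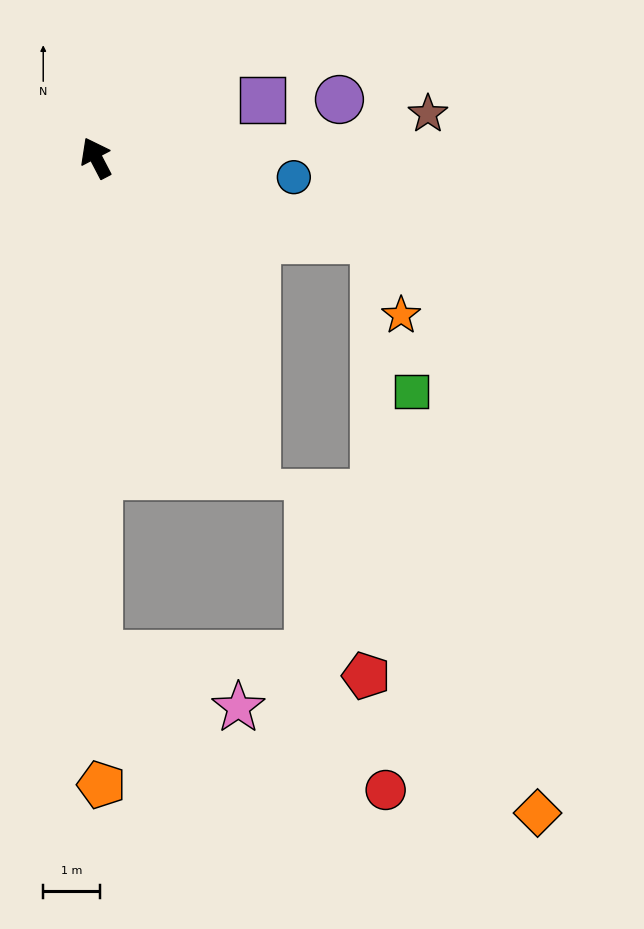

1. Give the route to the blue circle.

turn right 123°, forward 3.5 m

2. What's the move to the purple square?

turn right 98°, forward 3.1 m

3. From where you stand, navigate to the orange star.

blocked — turn right 134°, forward 5.1 m, then turn right 55°, forward 1.4 m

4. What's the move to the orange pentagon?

turn left 153°, forward 11.0 m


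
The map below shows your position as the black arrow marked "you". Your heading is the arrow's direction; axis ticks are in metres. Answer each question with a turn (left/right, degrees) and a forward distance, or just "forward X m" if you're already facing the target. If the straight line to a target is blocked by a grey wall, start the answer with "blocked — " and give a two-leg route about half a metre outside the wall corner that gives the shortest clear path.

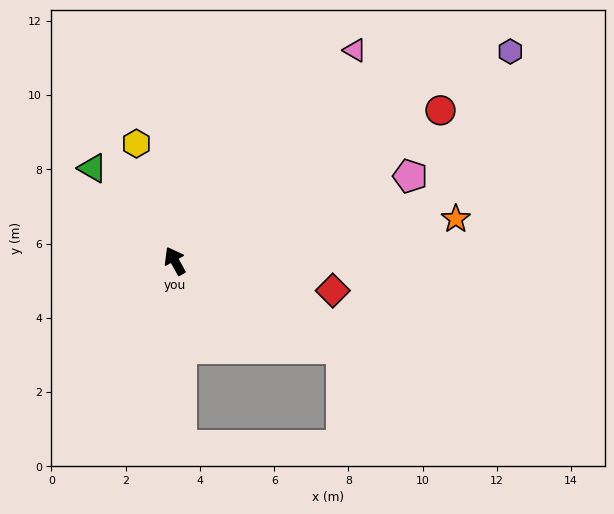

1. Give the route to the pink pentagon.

turn right 99°, forward 6.7 m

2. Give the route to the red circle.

turn right 89°, forward 8.2 m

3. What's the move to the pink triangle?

turn right 69°, forward 7.5 m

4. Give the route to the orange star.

turn right 110°, forward 7.7 m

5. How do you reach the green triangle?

turn left 13°, forward 3.3 m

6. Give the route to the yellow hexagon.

turn right 11°, forward 3.3 m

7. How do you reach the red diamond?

turn right 130°, forward 4.3 m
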